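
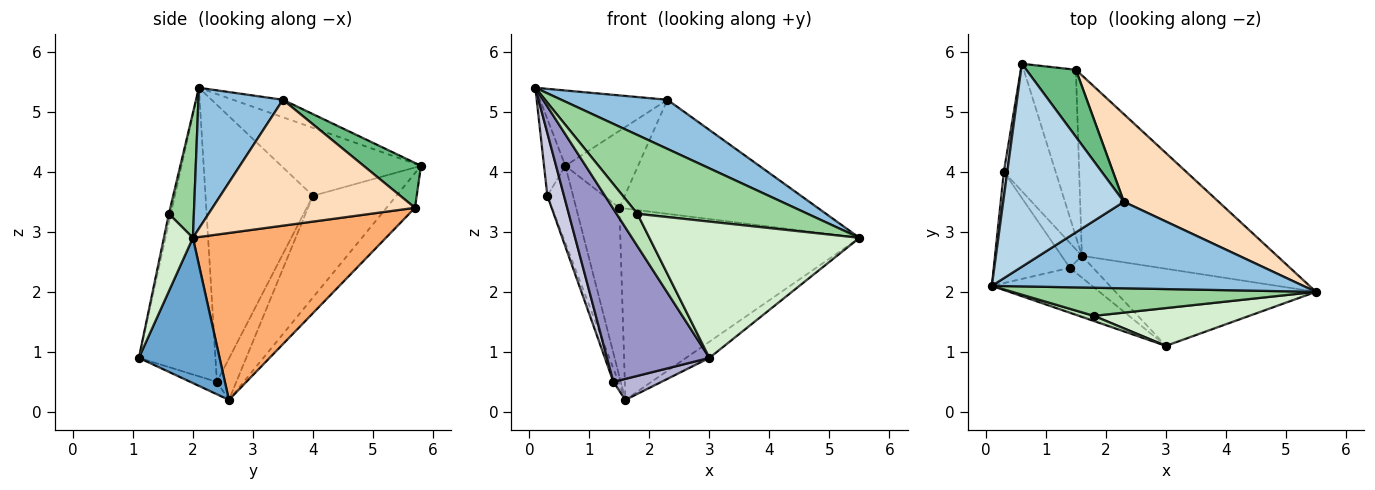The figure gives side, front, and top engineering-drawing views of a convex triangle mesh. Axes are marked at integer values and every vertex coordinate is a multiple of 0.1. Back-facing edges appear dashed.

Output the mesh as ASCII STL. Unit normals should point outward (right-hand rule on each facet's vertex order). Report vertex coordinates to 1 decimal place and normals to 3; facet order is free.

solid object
 facet normal 0.578 0.167 -0.798
  outer loop
   vertex 3.0 1.1 0.9
   vertex 1.6 2.6 0.2
   vertex 5.5 2.0 2.9
  endloop
 endfacet
 facet normal 0.366 -0.460 0.809
  outer loop
   vertex 2.3 3.5 5.2
   vertex 0.1 2.1 5.4
   vertex 5.5 2.0 2.9
  endloop
 endfacet
 facet normal -0.135 0.345 0.929
  outer loop
   vertex 2.3 3.5 5.2
   vertex 0.6 5.8 4.1
   vertex 0.1 2.1 5.4
  endloop
 endfacet
 facet normal -0.987 0.151 0.049
  outer loop
   vertex 0.3 4.0 3.6
   vertex 0.1 2.1 5.4
   vertex 0.6 5.8 4.1
  endloop
 endfacet
 facet normal -0.859 0.265 -0.438
  outer loop
   vertex 0.3 4.0 3.6
   vertex 0.6 5.8 4.1
   vertex 1.6 2.6 0.2
  endloop
 endfacet
 facet normal 0.506 0.627 -0.592
  outer loop
   vertex 1.5 5.7 3.4
   vertex 5.5 2.0 2.9
   vertex 1.6 2.6 0.2
  endloop
 endfacet
 facet normal -0.424 0.644 -0.637
  outer loop
   vertex 1.5 5.7 3.4
   vertex 1.6 2.6 0.2
   vertex 0.6 5.8 4.1
  endloop
 endfacet
 facet normal 0.629 0.616 0.474
  outer loop
   vertex 1.5 5.7 3.4
   vertex 2.3 3.5 5.2
   vertex 5.5 2.0 2.9
  endloop
 endfacet
 facet normal 0.511 0.648 0.565
  outer loop
   vertex 1.5 5.7 3.4
   vertex 0.6 5.8 4.1
   vertex 2.3 3.5 5.2
  endloop
 endfacet
 facet normal 0.137 -0.933 0.333
  outer loop
   vertex 1.8 1.6 3.3
   vertex 5.5 2.0 2.9
   vertex 0.1 2.1 5.4
  endloop
 endfacet
 facet normal -0.095 -0.983 0.158
  outer loop
   vertex 1.8 1.6 3.3
   vertex 0.1 2.1 5.4
   vertex 3.0 1.1 0.9
  endloop
 endfacet
 facet normal 0.132 -0.955 0.265
  outer loop
   vertex 1.8 1.6 3.3
   vertex 3.0 1.1 0.9
   vertex 5.5 2.0 2.9
  endloop
 endfacet
 facet normal -0.586 -0.784 -0.204
  outer loop
   vertex 1.4 2.4 0.5
   vertex 3.0 1.1 0.9
   vertex 0.1 2.1 5.4
  endloop
 endfacet
 facet normal -0.359 -0.648 -0.671
  outer loop
   vertex 1.4 2.4 0.5
   vertex 1.6 2.6 0.2
   vertex 3.0 1.1 0.9
  endloop
 endfacet
 facet normal -0.954 -0.148 -0.262
  outer loop
   vertex 1.4 2.4 0.5
   vertex 0.1 2.1 5.4
   vertex 0.3 4.0 3.6
  endloop
 endfacet
 facet normal -0.874 0.230 -0.429
  outer loop
   vertex 1.4 2.4 0.5
   vertex 0.3 4.0 3.6
   vertex 1.6 2.6 0.2
  endloop
 endfacet
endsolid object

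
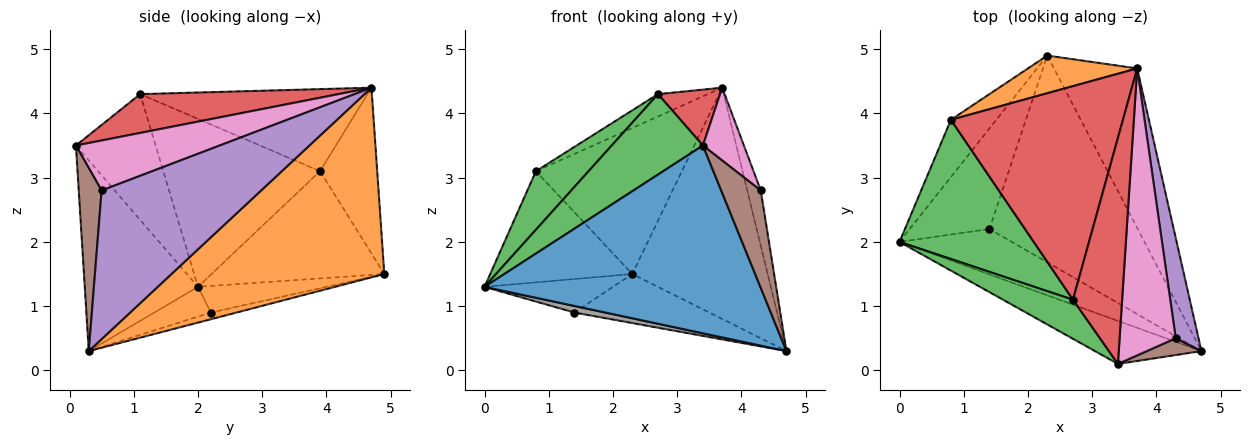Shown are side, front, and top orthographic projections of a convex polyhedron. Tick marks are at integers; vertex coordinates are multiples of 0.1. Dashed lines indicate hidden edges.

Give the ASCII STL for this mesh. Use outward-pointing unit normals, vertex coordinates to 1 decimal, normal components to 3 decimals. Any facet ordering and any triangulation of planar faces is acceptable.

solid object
 facet normal -0.371 -0.905 -0.207
  outer loop
   vertex 3.4 0.1 3.5
   vertex 0.0 2.0 1.3
   vertex 4.7 0.3 0.3
  endloop
 endfacet
 facet normal 0.791 0.503 -0.347
  outer loop
   vertex 2.3 4.9 1.5
   vertex 3.7 4.7 4.4
   vertex 4.7 0.3 0.3
  endloop
 endfacet
 facet normal -0.618 -0.707 0.344
  outer loop
   vertex 2.7 1.1 4.3
   vertex 0.0 2.0 1.3
   vertex 3.4 0.1 3.5
  endloop
 endfacet
 facet normal 0.608 -0.190 0.770
  outer loop
   vertex 2.7 1.1 4.3
   vertex 3.4 0.1 3.5
   vertex 3.7 4.7 4.4
  endloop
 endfacet
 facet normal 0.985 0.083 0.151
  outer loop
   vertex 4.3 0.5 2.8
   vertex 4.7 0.3 0.3
   vertex 3.7 4.7 4.4
  endloop
 endfacet
 facet normal 0.495 -0.856 0.148
  outer loop
   vertex 4.3 0.5 2.8
   vertex 3.4 0.1 3.5
   vertex 4.7 0.3 0.3
  endloop
 endfacet
 facet normal 0.653 -0.186 0.734
  outer loop
   vertex 4.3 0.5 2.8
   vertex 3.7 4.7 4.4
   vertex 3.4 0.1 3.5
  endloop
 endfacet
 facet normal -0.254 -0.138 -0.957
  outer loop
   vertex 1.4 2.2 0.9
   vertex 4.7 0.3 0.3
   vertex 0.0 2.0 1.3
  endloop
 endfacet
 facet normal -0.302 0.302 -0.905
  outer loop
   vertex 1.4 2.2 0.9
   vertex 0.0 2.0 1.3
   vertex 2.3 4.9 1.5
  endloop
 endfacet
 facet normal -0.044 0.231 -0.972
  outer loop
   vertex 1.4 2.2 0.9
   vertex 2.3 4.9 1.5
   vertex 4.7 0.3 0.3
  endloop
 endfacet
 facet normal -0.734 0.604 -0.311
  outer loop
   vertex 0.8 3.9 3.1
   vertex 2.3 4.9 1.5
   vertex 0.0 2.0 1.3
  endloop
 endfacet
 facet normal -0.354 0.905 0.234
  outer loop
   vertex 0.8 3.9 3.1
   vertex 3.7 4.7 4.4
   vertex 2.3 4.9 1.5
  endloop
 endfacet
 facet normal -0.756 -0.254 0.604
  outer loop
   vertex 0.8 3.9 3.1
   vertex 0.0 2.0 1.3
   vertex 2.7 1.1 4.3
  endloop
 endfacet
 facet normal -0.429 0.094 0.899
  outer loop
   vertex 0.8 3.9 3.1
   vertex 2.7 1.1 4.3
   vertex 3.7 4.7 4.4
  endloop
 endfacet
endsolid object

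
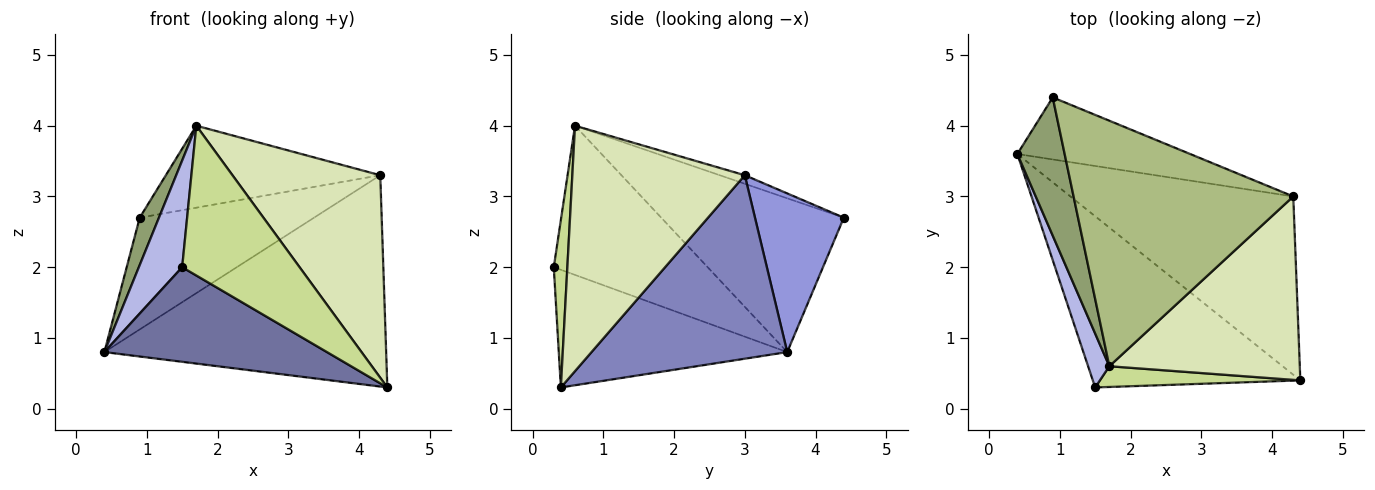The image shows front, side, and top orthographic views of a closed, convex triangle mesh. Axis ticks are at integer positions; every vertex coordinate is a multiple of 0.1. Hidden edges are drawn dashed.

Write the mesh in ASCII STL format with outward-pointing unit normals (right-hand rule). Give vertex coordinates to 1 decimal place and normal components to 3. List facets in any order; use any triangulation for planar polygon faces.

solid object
 facet normal -0.445 -0.433 -0.784
  outer loop
   vertex 1.5 0.3 2.0
   vertex 0.4 3.6 0.8
   vertex 4.4 0.4 0.3
  endloop
 endfacet
 facet normal 0.469 0.675 -0.569
  outer loop
   vertex 4.3 3.0 3.3
   vertex 4.4 0.4 0.3
   vertex 0.4 3.6 0.8
  endloop
 endfacet
 facet normal 0.407 0.799 -0.443
  outer loop
   vertex 4.3 3.0 3.3
   vertex 0.4 3.6 0.8
   vertex 0.9 4.4 2.7
  endloop
 endfacet
 facet normal -0.954 -0.269 0.136
  outer loop
   vertex 1.7 0.6 4.0
   vertex 0.4 3.6 0.8
   vertex 1.5 0.3 2.0
  endloop
 endfacet
 facet normal -0.951 -0.100 0.292
  outer loop
   vertex 1.7 0.6 4.0
   vertex 0.9 4.4 2.7
   vertex 0.4 3.6 0.8
  endloop
 endfacet
 facet normal -0.037 0.316 0.948
  outer loop
   vertex 1.7 0.6 4.0
   vertex 4.3 3.0 3.3
   vertex 0.9 4.4 2.7
  endloop
 endfacet
 facet normal 0.114 -0.984 0.136
  outer loop
   vertex 1.7 0.6 4.0
   vertex 1.5 0.3 2.0
   vertex 4.4 0.4 0.3
  endloop
 endfacet
 facet normal 0.654 -0.561 0.508
  outer loop
   vertex 1.7 0.6 4.0
   vertex 4.4 0.4 0.3
   vertex 4.3 3.0 3.3
  endloop
 endfacet
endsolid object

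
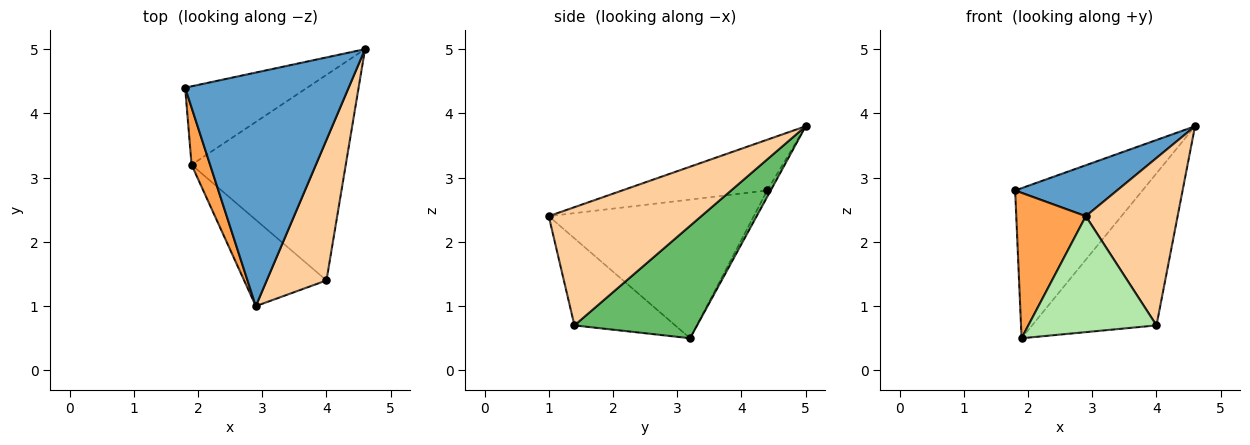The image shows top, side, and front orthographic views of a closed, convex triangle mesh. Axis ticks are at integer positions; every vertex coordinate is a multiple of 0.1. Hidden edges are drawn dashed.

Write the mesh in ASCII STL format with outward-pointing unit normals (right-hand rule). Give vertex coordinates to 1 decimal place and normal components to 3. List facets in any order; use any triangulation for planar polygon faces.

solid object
 facet normal -0.290 -0.204 0.935
  outer loop
   vertex 2.9 1.0 2.4
   vertex 4.6 5.0 3.8
   vertex 1.8 4.4 2.8
  endloop
 endfacet
 facet normal -0.024 0.886 -0.463
  outer loop
   vertex 1.9 3.2 0.5
   vertex 1.8 4.4 2.8
   vertex 4.6 5.0 3.8
  endloop
 endfacet
 facet normal -0.940 -0.319 0.125
  outer loop
   vertex 1.9 3.2 0.5
   vertex 2.9 1.0 2.4
   vertex 1.8 4.4 2.8
  endloop
 endfacet
 facet normal 0.786 -0.473 0.397
  outer loop
   vertex 4.0 1.4 0.7
   vertex 4.6 5.0 3.8
   vertex 2.9 1.0 2.4
  endloop
 endfacet
 facet normal 0.506 0.513 -0.694
  outer loop
   vertex 4.0 1.4 0.7
   vertex 1.9 3.2 0.5
   vertex 4.6 5.0 3.8
  endloop
 endfacet
 facet normal -0.534 -0.679 -0.505
  outer loop
   vertex 4.0 1.4 0.7
   vertex 2.9 1.0 2.4
   vertex 1.9 3.2 0.5
  endloop
 endfacet
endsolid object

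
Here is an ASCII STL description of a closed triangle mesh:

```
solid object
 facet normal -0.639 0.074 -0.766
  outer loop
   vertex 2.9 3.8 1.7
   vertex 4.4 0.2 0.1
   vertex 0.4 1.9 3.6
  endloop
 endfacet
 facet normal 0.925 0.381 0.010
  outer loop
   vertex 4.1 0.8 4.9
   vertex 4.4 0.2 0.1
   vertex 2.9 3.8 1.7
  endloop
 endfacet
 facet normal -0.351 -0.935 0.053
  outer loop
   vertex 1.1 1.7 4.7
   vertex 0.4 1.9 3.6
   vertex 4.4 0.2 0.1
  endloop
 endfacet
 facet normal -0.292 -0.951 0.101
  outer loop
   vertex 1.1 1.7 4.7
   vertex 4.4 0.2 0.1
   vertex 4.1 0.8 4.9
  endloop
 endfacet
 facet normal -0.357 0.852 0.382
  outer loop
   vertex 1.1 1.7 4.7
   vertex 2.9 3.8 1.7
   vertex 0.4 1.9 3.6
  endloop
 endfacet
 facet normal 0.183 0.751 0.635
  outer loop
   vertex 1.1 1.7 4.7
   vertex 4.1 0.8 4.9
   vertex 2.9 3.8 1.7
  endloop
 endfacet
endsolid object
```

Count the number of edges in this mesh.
9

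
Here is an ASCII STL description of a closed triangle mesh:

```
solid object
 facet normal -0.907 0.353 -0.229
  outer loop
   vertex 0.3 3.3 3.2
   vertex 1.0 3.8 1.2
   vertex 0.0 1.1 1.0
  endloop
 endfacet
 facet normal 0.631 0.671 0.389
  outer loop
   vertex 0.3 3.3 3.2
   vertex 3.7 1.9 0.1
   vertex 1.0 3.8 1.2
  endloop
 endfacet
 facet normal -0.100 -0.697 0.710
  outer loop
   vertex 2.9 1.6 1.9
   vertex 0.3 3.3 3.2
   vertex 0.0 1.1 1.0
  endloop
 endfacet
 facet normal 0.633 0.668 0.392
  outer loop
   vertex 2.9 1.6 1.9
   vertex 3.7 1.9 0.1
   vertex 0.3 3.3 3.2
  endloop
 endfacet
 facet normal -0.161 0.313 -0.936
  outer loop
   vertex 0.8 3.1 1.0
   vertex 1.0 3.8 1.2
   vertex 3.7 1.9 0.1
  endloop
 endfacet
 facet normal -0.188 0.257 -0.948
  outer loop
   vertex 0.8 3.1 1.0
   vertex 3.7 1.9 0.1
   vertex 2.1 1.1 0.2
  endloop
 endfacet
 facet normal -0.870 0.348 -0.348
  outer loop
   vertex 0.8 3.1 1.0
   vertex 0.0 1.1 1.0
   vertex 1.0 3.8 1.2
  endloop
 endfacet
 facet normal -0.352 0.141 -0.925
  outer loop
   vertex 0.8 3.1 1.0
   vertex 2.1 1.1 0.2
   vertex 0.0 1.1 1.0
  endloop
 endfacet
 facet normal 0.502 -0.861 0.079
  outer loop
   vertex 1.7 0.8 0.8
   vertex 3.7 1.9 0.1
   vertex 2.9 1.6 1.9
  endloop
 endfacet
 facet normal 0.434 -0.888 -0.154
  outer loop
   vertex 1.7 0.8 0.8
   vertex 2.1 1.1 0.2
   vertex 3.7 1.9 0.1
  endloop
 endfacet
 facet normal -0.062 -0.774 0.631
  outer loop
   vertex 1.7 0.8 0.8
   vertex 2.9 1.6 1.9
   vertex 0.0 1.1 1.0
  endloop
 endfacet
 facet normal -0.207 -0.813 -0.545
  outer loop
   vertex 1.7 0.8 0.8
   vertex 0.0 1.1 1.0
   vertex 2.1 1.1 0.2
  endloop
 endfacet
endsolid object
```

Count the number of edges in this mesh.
18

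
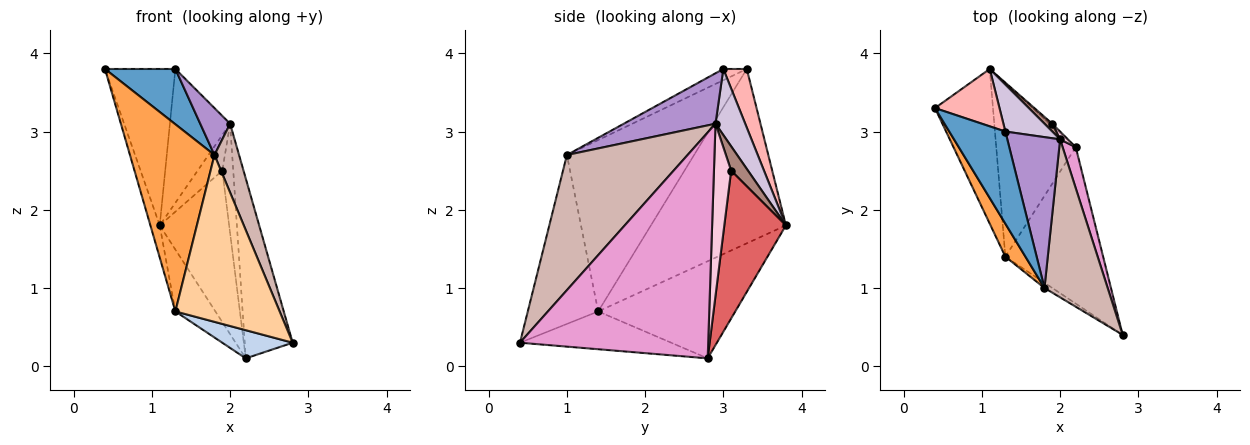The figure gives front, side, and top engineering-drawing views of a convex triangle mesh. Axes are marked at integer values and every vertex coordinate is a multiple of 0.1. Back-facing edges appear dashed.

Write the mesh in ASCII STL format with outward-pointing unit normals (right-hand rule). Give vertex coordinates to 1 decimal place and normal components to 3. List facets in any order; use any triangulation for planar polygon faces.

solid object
 facet normal -0.169 -0.507 0.845
  outer loop
   vertex 1.8 1.0 2.7
   vertex 1.3 3.0 3.8
   vertex 0.4 3.3 3.8
  endloop
 endfacet
 facet normal -0.356 -0.166 -0.920
  outer loop
   vertex 1.3 1.4 0.7
   vertex 2.2 2.8 0.1
   vertex 2.8 0.4 0.3
  endloop
 endfacet
 facet normal -0.829 -0.551 0.097
  outer loop
   vertex 1.3 1.4 0.7
   vertex 1.8 1.0 2.7
   vertex 0.4 3.3 3.8
  endloop
 endfacet
 facet normal -0.559 -0.829 -0.026
  outer loop
   vertex 1.3 1.4 0.7
   vertex 2.8 0.4 0.3
   vertex 1.8 1.0 2.7
  endloop
 endfacet
 facet normal -0.947 0.065 -0.315
  outer loop
   vertex 1.1 3.8 1.8
   vertex 1.3 1.4 0.7
   vertex 0.4 3.3 3.8
  endloop
 endfacet
 facet normal -0.755 0.220 -0.618
  outer loop
   vertex 1.1 3.8 1.8
   vertex 2.2 2.8 0.1
   vertex 1.3 1.4 0.7
  endloop
 endfacet
 facet normal 0.664 0.748 -0.011
  outer loop
   vertex 1.1 3.8 1.8
   vertex 1.9 3.1 2.5
   vertex 2.2 2.8 0.1
  endloop
 endfacet
 facet normal 0.299 0.896 0.329
  outer loop
   vertex 1.1 3.8 1.8
   vertex 0.4 3.3 3.8
   vertex 1.3 3.0 3.8
  endloop
 endfacet
 facet normal 0.674 -0.219 0.705
  outer loop
   vertex 2.0 2.9 3.1
   vertex 1.3 3.0 3.8
   vertex 1.8 1.0 2.7
  endloop
 endfacet
 facet normal 0.422 0.855 0.300
  outer loop
   vertex 2.0 2.9 3.1
   vertex 1.1 3.8 1.8
   vertex 1.3 3.0 3.8
  endloop
 endfacet
 facet normal 0.555 0.813 0.178
  outer loop
   vertex 2.0 2.9 3.1
   vertex 1.9 3.1 2.5
   vertex 1.1 3.8 1.8
  endloop
 endfacet
 facet normal 0.891 -0.181 0.417
  outer loop
   vertex 2.0 2.9 3.1
   vertex 1.8 1.0 2.7
   vertex 2.8 0.4 0.3
  endloop
 endfacet
 facet normal 0.967 0.247 0.056
  outer loop
   vertex 2.0 2.9 3.1
   vertex 2.8 0.4 0.3
   vertex 2.2 2.8 0.1
  endloop
 endfacet
 facet normal 0.843 0.536 0.038
  outer loop
   vertex 2.0 2.9 3.1
   vertex 2.2 2.8 0.1
   vertex 1.9 3.1 2.5
  endloop
 endfacet
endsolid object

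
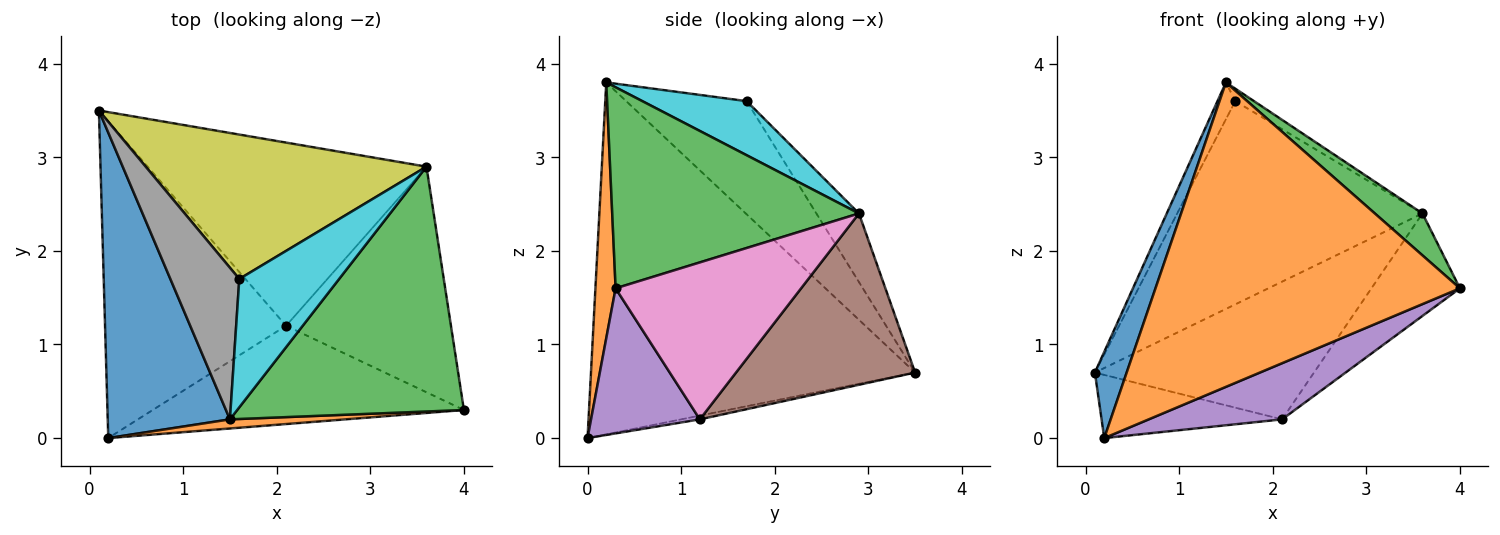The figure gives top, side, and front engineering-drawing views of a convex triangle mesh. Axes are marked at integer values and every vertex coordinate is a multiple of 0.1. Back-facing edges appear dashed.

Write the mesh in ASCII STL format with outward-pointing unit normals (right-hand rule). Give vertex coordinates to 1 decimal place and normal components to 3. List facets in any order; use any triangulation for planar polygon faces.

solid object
 facet normal -0.941 -0.092 0.327
  outer loop
   vertex 1.5 0.2 3.8
   vertex 0.1 3.5 0.7
   vertex 0.2 0.0 0.0
  endloop
 endfacet
 facet normal 0.066 -0.997 0.030
  outer loop
   vertex 1.5 0.2 3.8
   vertex 0.2 0.0 0.0
   vertex 4.0 0.3 1.6
  endloop
 endfacet
 facet normal 0.658 -0.127 0.742
  outer loop
   vertex 3.6 2.9 2.4
   vertex 1.5 0.2 3.8
   vertex 4.0 0.3 1.6
  endloop
 endfacet
 facet normal -0.020 0.196 -0.980
  outer loop
   vertex 2.1 1.2 0.2
   vertex 0.2 0.0 0.0
   vertex 0.1 3.5 0.7
  endloop
 endfacet
 facet normal 0.375 -0.460 -0.805
  outer loop
   vertex 2.1 1.2 0.2
   vertex 4.0 0.3 1.6
   vertex 0.2 0.0 0.0
  endloop
 endfacet
 facet normal 0.441 0.539 -0.717
  outer loop
   vertex 2.1 1.2 0.2
   vertex 0.1 3.5 0.7
   vertex 3.6 2.9 2.4
  endloop
 endfacet
 facet normal 0.655 0.312 -0.688
  outer loop
   vertex 2.1 1.2 0.2
   vertex 3.6 2.9 2.4
   vertex 4.0 0.3 1.6
  endloop
 endfacet
 facet normal -0.847 0.125 0.516
  outer loop
   vertex 1.6 1.7 3.6
   vertex 0.1 3.5 0.7
   vertex 1.5 0.2 3.8
  endloop
 endfacet
 facet normal -0.140 0.807 0.573
  outer loop
   vertex 1.6 1.7 3.6
   vertex 3.6 2.9 2.4
   vertex 0.1 3.5 0.7
  endloop
 endfacet
 facet normal 0.475 0.085 0.876
  outer loop
   vertex 1.6 1.7 3.6
   vertex 1.5 0.2 3.8
   vertex 3.6 2.9 2.4
  endloop
 endfacet
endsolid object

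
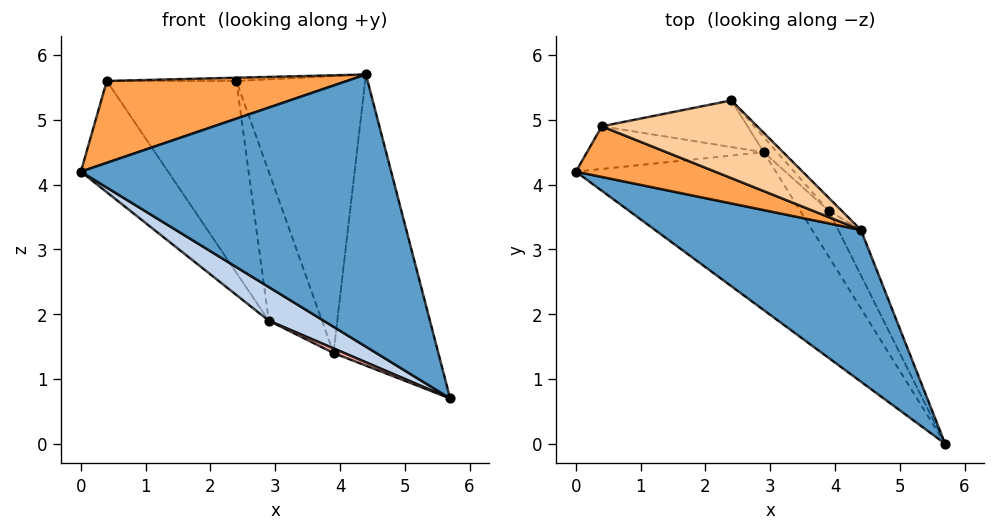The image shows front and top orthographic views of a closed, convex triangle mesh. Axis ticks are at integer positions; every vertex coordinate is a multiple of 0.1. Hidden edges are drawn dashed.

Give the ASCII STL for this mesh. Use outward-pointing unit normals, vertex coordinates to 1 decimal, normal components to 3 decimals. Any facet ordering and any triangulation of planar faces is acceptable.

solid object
 facet normal -0.326 -0.826 0.460
  outer loop
   vertex 4.4 3.3 5.7
   vertex 0.0 4.2 4.2
   vertex 5.7 0.0 0.7
  endloop
 endfacet
 facet normal -0.602 -0.166 -0.781
  outer loop
   vertex 2.9 4.5 1.9
   vertex 5.7 0.0 0.7
   vertex 0.0 4.2 4.2
  endloop
 endfacet
 facet normal -0.333 -0.802 0.496
  outer loop
   vertex 0.4 4.9 5.6
   vertex 0.0 4.2 4.2
   vertex 4.4 3.3 5.7
  endloop
 endfacet
 facet normal -0.008 0.042 0.999
  outer loop
   vertex 0.4 4.9 5.6
   vertex 4.4 3.3 5.7
   vertex 2.4 5.3 5.6
  endloop
 endfacet
 facet normal -0.356 0.873 -0.335
  outer loop
   vertex 0.4 4.9 5.6
   vertex 2.9 4.5 1.9
   vertex 0.0 4.2 4.2
  endloop
 endfacet
 facet normal -0.191 0.954 -0.232
  outer loop
   vertex 0.4 4.9 5.6
   vertex 2.4 5.3 5.6
   vertex 2.9 4.5 1.9
  endloop
 endfacet
 facet normal 0.887 0.457 -0.071
  outer loop
   vertex 3.9 3.6 1.4
   vertex 4.4 3.3 5.7
   vertex 5.7 0.0 0.7
  endloop
 endfacet
 facet normal -0.507 -0.087 -0.858
  outer loop
   vertex 3.9 3.6 1.4
   vertex 5.7 0.0 0.7
   vertex 2.9 4.5 1.9
  endloop
 endfacet
 facet normal 0.708 0.706 -0.033
  outer loop
   vertex 3.9 3.6 1.4
   vertex 2.4 5.3 5.6
   vertex 4.4 3.3 5.7
  endloop
 endfacet
 facet normal 0.645 0.760 -0.077
  outer loop
   vertex 3.9 3.6 1.4
   vertex 2.9 4.5 1.9
   vertex 2.4 5.3 5.6
  endloop
 endfacet
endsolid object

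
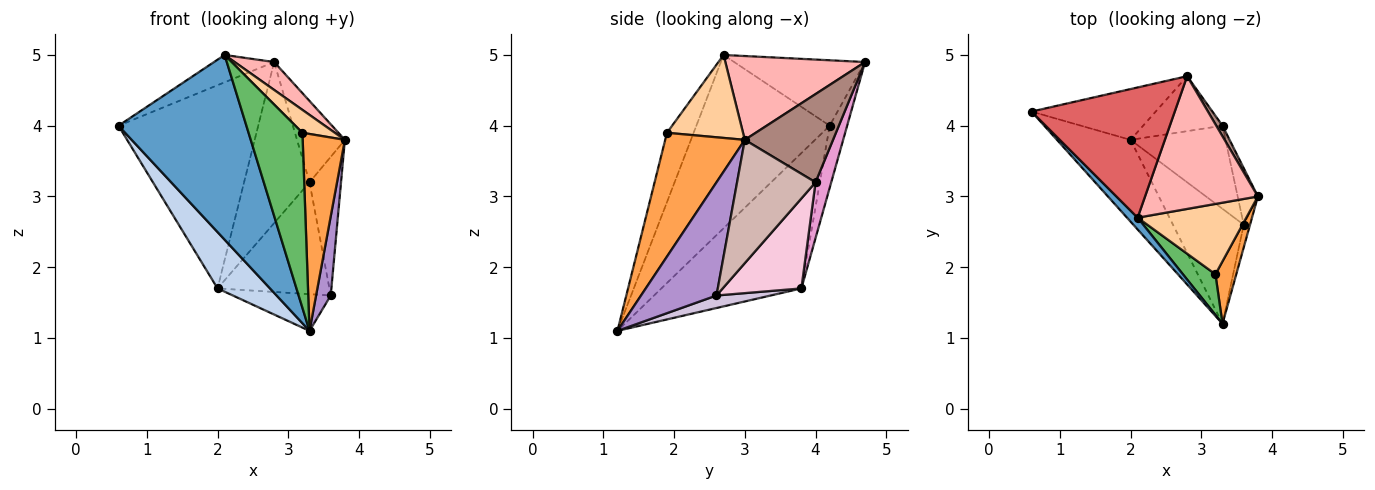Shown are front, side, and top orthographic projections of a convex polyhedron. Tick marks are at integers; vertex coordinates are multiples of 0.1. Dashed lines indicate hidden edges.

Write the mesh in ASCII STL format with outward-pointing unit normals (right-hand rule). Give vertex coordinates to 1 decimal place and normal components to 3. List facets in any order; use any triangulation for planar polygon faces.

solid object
 facet normal -0.721 -0.692 0.044
  outer loop
   vertex 2.1 2.7 5.0
   vertex 0.6 4.2 4.0
   vertex 3.3 1.2 1.1
  endloop
 endfacet
 facet normal -0.835 -0.313 -0.454
  outer loop
   vertex 2.0 3.8 1.7
   vertex 3.3 1.2 1.1
   vertex 0.6 4.2 4.0
  endloop
 endfacet
 facet normal 0.874 -0.463 0.147
  outer loop
   vertex 3.2 1.9 3.9
   vertex 3.3 1.2 1.1
   vertex 3.8 3.0 3.8
  endloop
 endfacet
 facet normal 0.587 -0.250 0.770
  outer loop
   vertex 3.2 1.9 3.9
   vertex 3.8 3.0 3.8
   vertex 2.1 2.7 5.0
  endloop
 endfacet
 facet normal -0.434 -0.877 0.204
  outer loop
   vertex 3.2 1.9 3.9
   vertex 2.1 2.7 5.0
   vertex 3.3 1.2 1.1
  endloop
 endfacet
 facet normal -0.120 0.963 -0.241
  outer loop
   vertex 2.8 4.7 4.9
   vertex 2.0 3.8 1.7
   vertex 0.6 4.2 4.0
  endloop
 endfacet
 facet normal -0.408 0.188 0.893
  outer loop
   vertex 2.8 4.7 4.9
   vertex 0.6 4.2 4.0
   vertex 2.1 2.7 5.0
  endloop
 endfacet
 facet normal 0.588 -0.166 0.792
  outer loop
   vertex 2.8 4.7 4.9
   vertex 2.1 2.7 5.0
   vertex 3.8 3.0 3.8
  endloop
 endfacet
 facet normal 0.980 -0.191 -0.054
  outer loop
   vertex 3.6 2.6 1.6
   vertex 3.8 3.0 3.8
   vertex 3.3 1.2 1.1
  endloop
 endfacet
 facet normal 0.166 0.300 -0.939
  outer loop
   vertex 3.6 2.6 1.6
   vertex 3.3 1.2 1.1
   vertex 2.0 3.8 1.7
  endloop
 endfacet
 facet normal 0.877 0.476 0.062
  outer loop
   vertex 3.3 4.0 3.2
   vertex 2.8 4.7 4.9
   vertex 3.8 3.0 3.8
  endloop
 endfacet
 facet normal 0.917 0.368 -0.150
  outer loop
   vertex 3.3 4.0 3.2
   vertex 3.8 3.0 3.8
   vertex 3.6 2.6 1.6
  endloop
 endfacet
 facet normal 0.221 0.923 -0.315
  outer loop
   vertex 3.3 4.0 3.2
   vertex 2.0 3.8 1.7
   vertex 2.8 4.7 4.9
  endloop
 endfacet
 facet normal 0.492 0.699 -0.519
  outer loop
   vertex 3.3 4.0 3.2
   vertex 3.6 2.6 1.6
   vertex 2.0 3.8 1.7
  endloop
 endfacet
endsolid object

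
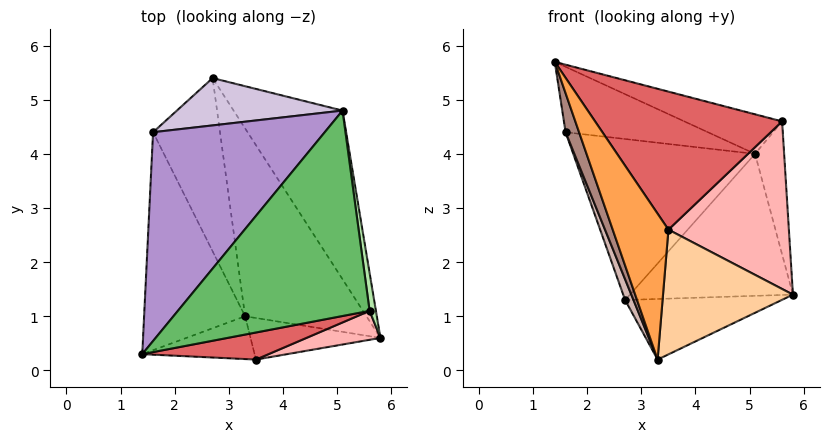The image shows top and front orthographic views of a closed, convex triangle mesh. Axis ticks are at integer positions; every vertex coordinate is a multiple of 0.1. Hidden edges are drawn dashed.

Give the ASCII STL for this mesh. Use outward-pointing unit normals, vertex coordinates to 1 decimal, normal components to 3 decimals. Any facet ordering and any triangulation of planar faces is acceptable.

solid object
 facet normal 0.451 0.274 -0.849
  outer loop
   vertex 3.3 1.0 0.2
   vertex 2.7 5.4 1.3
   vertex 5.8 0.6 1.4
  endloop
 endfacet
 facet normal 0.715 0.450 -0.535
  outer loop
   vertex 5.1 4.8 4.0
   vertex 5.8 0.6 1.4
   vertex 2.7 5.4 1.3
  endloop
 endfacet
 facet normal -0.419 -0.871 -0.256
  outer loop
   vertex 3.5 0.2 2.6
   vertex 1.4 0.3 5.7
   vertex 3.3 1.0 0.2
  endloop
 endfacet
 facet normal 0.000 -0.949 -0.316
  outer loop
   vertex 3.5 0.2 2.6
   vertex 3.3 1.0 0.2
   vertex 5.8 0.6 1.4
  endloop
 endfacet
 facet normal 0.216 0.185 0.959
  outer loop
   vertex 5.6 1.1 4.6
   vertex 5.1 4.8 4.0
   vertex 1.4 0.3 5.7
  endloop
 endfacet
 facet normal 0.989 0.140 0.040
  outer loop
   vertex 5.6 1.1 4.6
   vertex 5.8 0.6 1.4
   vertex 5.1 4.8 4.0
  endloop
 endfacet
 facet normal 0.231 -0.955 0.187
  outer loop
   vertex 5.6 1.1 4.6
   vertex 1.4 0.3 5.7
   vertex 3.5 0.2 2.6
  endloop
 endfacet
 facet normal 0.252 -0.954 0.165
  outer loop
   vertex 5.6 1.1 4.6
   vertex 3.5 0.2 2.6
   vertex 5.8 0.6 1.4
  endloop
 endfacet
 facet normal 0.075 0.298 0.952
  outer loop
   vertex 1.6 4.4 4.4
   vertex 1.4 0.3 5.7
   vertex 5.1 4.8 4.0
  endloop
 endfacet
 facet normal -0.077 0.957 0.281
  outer loop
   vertex 1.6 4.4 4.4
   vertex 5.1 4.8 4.0
   vertex 2.7 5.4 1.3
  endloop
 endfacet
 facet normal -0.941 -0.060 -0.333
  outer loop
   vertex 1.6 4.4 4.4
   vertex 3.3 1.0 0.2
   vertex 1.4 0.3 5.7
  endloop
 endfacet
 facet normal -0.937 -0.041 -0.346
  outer loop
   vertex 1.6 4.4 4.4
   vertex 2.7 5.4 1.3
   vertex 3.3 1.0 0.2
  endloop
 endfacet
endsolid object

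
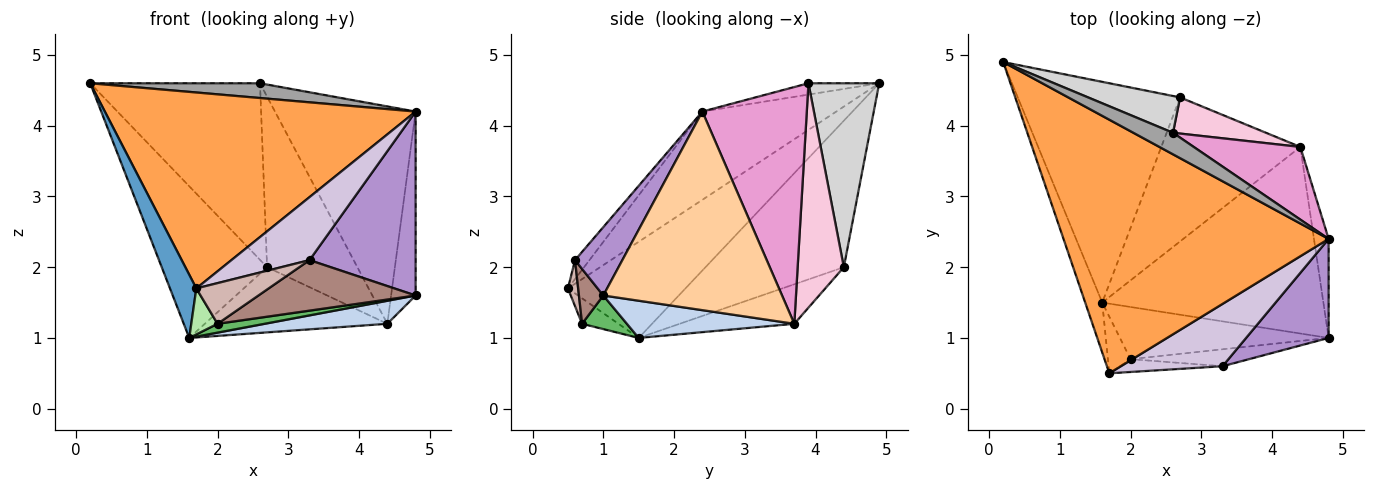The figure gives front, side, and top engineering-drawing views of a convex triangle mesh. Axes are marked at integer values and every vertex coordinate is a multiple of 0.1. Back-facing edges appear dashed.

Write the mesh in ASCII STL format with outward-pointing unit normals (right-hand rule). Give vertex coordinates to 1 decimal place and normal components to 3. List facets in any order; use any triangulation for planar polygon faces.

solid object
 facet normal -0.962 -0.215 -0.170
  outer loop
   vertex 1.6 1.5 1.0
   vertex 1.7 0.5 1.7
   vertex 0.2 4.9 4.6
  endloop
 endfacet
 facet normal 0.165 -0.121 -0.979
  outer loop
   vertex 4.4 3.7 1.2
   vertex 4.8 1.0 1.6
   vertex 1.6 1.5 1.0
  endloop
 endfacet
 facet normal -0.255 -0.591 0.765
  outer loop
   vertex 4.8 2.4 4.2
   vertex 0.2 4.9 4.6
   vertex 1.7 0.5 1.7
  endloop
 endfacet
 facet normal 0.988 0.136 -0.073
  outer loop
   vertex 4.8 2.4 4.2
   vertex 4.8 1.0 1.6
   vertex 4.4 3.7 1.2
  endloop
 endfacet
 facet normal 0.157 -0.165 -0.974
  outer loop
   vertex 2.0 0.7 1.2
   vertex 1.6 1.5 1.0
   vertex 4.8 1.0 1.6
  endloop
 endfacet
 facet normal -0.658 -0.475 -0.585
  outer loop
   vertex 2.0 0.7 1.2
   vertex 1.7 0.5 1.7
   vertex 1.6 1.5 1.0
  endloop
 endfacet
 facet normal -0.597 0.454 -0.661
  outer loop
   vertex 2.7 4.4 2.0
   vertex 1.6 1.5 1.0
   vertex 0.2 4.9 4.6
  endloop
 endfacet
 facet normal -0.251 0.399 -0.882
  outer loop
   vertex 2.7 4.4 2.0
   vertex 4.4 3.7 1.2
   vertex 1.6 1.5 1.0
  endloop
 endfacet
 facet normal 0.366 -0.820 0.441
  outer loop
   vertex 3.3 0.6 2.1
   vertex 4.8 1.0 1.6
   vertex 4.8 2.4 4.2
  endloop
 endfacet
 facet normal -0.130 -0.705 0.697
  outer loop
   vertex 3.3 0.6 2.1
   vertex 4.8 2.4 4.2
   vertex 1.7 0.5 1.7
  endloop
 endfacet
 facet normal 0.145 -0.938 -0.314
  outer loop
   vertex 3.3 0.6 2.1
   vertex 2.0 0.7 1.2
   vertex 4.8 1.0 1.6
  endloop
 endfacet
 facet normal 0.134 -0.945 -0.298
  outer loop
   vertex 3.3 0.6 2.1
   vertex 1.7 0.5 1.7
   vertex 2.0 0.7 1.2
  endloop
 endfacet
 facet normal 0.576 0.775 0.259
  outer loop
   vertex 2.6 3.9 4.6
   vertex 4.8 2.4 4.2
   vertex 4.4 3.7 1.2
  endloop
 endfacet
 facet normal 0.448 0.875 0.185
  outer loop
   vertex 2.6 3.9 4.6
   vertex 4.4 3.7 1.2
   vertex 2.7 4.4 2.0
  endloop
 endfacet
 facet normal -0.229 -0.550 0.803
  outer loop
   vertex 2.6 3.9 4.6
   vertex 0.2 4.9 4.6
   vertex 4.8 2.4 4.2
  endloop
 endfacet
 facet normal 0.378 0.906 0.189
  outer loop
   vertex 2.6 3.9 4.6
   vertex 2.7 4.4 2.0
   vertex 0.2 4.9 4.6
  endloop
 endfacet
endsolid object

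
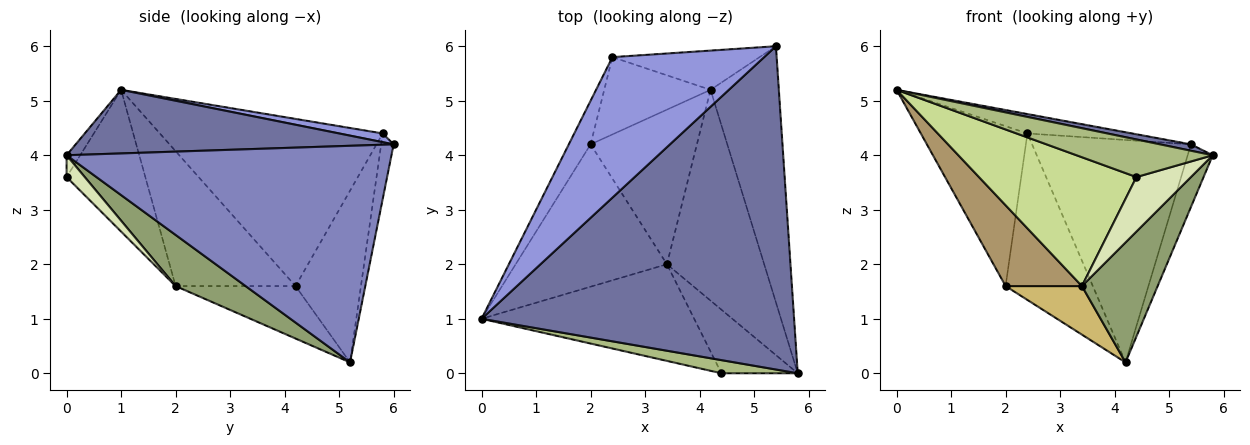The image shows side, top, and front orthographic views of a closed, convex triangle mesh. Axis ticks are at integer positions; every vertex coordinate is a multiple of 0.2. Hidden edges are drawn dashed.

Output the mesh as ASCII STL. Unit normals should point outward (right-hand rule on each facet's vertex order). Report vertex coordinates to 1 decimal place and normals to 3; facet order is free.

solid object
 facet normal 0.199 -0.019 0.980
  outer loop
   vertex 5.4 6.0 4.2
   vertex 0.0 1.0 5.2
   vertex 5.8 0.0 4.0
  endloop
 endfacet
 facet normal 0.951 0.073 -0.300
  outer loop
   vertex 4.2 5.2 0.2
   vertex 5.4 6.0 4.2
   vertex 5.8 0.0 4.0
  endloop
 endfacet
 facet normal 0.057 0.136 0.989
  outer loop
   vertex 2.4 5.8 4.4
   vertex 0.0 1.0 5.2
   vertex 5.4 6.0 4.2
  endloop
 endfacet
 facet normal -0.077 0.982 -0.173
  outer loop
   vertex 2.4 5.8 4.4
   vertex 5.4 6.0 4.2
   vertex 4.2 5.2 0.2
  endloop
 endfacet
 facet normal 0.416 -0.450 -0.791
  outer loop
   vertex 3.4 2.0 1.6
   vertex 4.2 5.2 0.2
   vertex 5.8 0.0 4.0
  endloop
 endfacet
 facet normal -0.094 -0.940 0.329
  outer loop
   vertex 4.4 0.0 3.6
   vertex 5.8 0.0 4.0
   vertex 0.0 1.0 5.2
  endloop
 endfacet
 facet normal -0.371 -0.743 -0.557
  outer loop
   vertex 4.4 0.0 3.6
   vertex 0.0 1.0 5.2
   vertex 3.4 2.0 1.6
  endloop
 endfacet
 facet normal 0.212 -0.636 -0.742
  outer loop
   vertex 4.4 0.0 3.6
   vertex 3.4 2.0 1.6
   vertex 5.8 0.0 4.0
  endloop
 endfacet
 facet normal -0.613 -0.390 -0.687
  outer loop
   vertex 2.0 4.2 1.6
   vertex 3.4 2.0 1.6
   vertex 0.0 1.0 5.2
  endloop
 endfacet
 facet normal -0.426 -0.271 -0.863
  outer loop
   vertex 2.0 4.2 1.6
   vertex 4.2 5.2 0.2
   vertex 3.4 2.0 1.6
  endloop
 endfacet
 facet normal -0.896 0.428 -0.117
  outer loop
   vertex 2.0 4.2 1.6
   vertex 0.0 1.0 5.2
   vertex 2.4 5.8 4.4
  endloop
 endfacet
 facet normal -0.562 0.750 -0.348
  outer loop
   vertex 2.0 4.2 1.6
   vertex 2.4 5.8 4.4
   vertex 4.2 5.2 0.2
  endloop
 endfacet
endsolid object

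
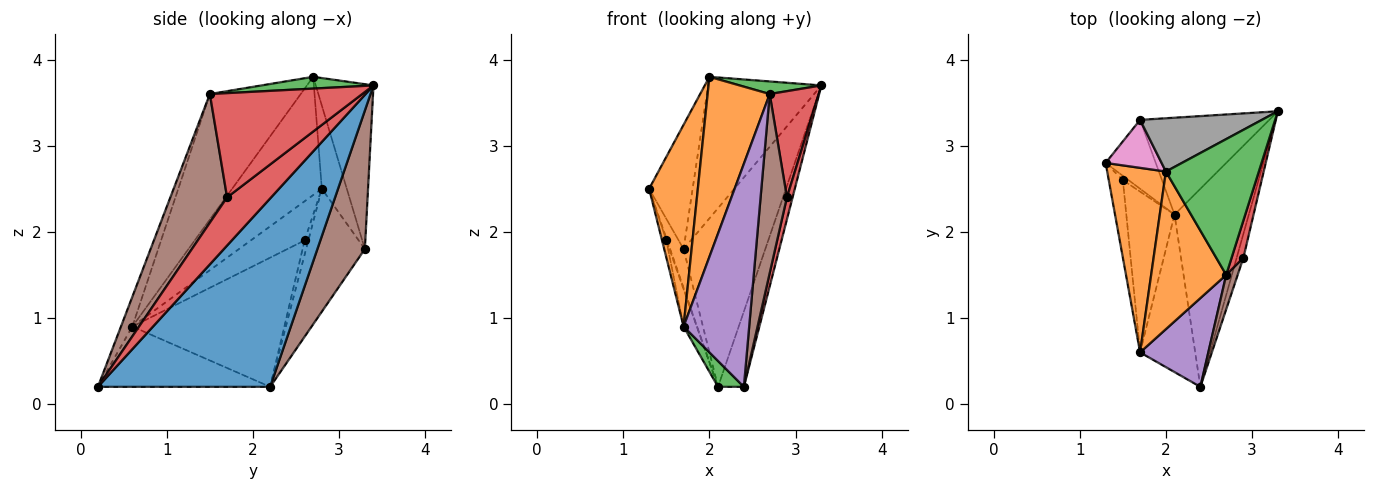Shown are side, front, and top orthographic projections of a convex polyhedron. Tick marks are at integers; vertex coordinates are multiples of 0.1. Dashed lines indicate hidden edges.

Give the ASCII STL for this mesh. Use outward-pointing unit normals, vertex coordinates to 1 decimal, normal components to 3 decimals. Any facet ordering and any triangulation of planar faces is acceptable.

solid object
 facet normal 0.921 0.138 -0.363
  outer loop
   vertex 2.1 2.2 0.2
   vertex 3.3 3.4 3.7
   vertex 2.4 0.2 0.2
  endloop
 endfacet
 facet normal -0.805 -0.437 0.400
  outer loop
   vertex 1.7 0.6 0.9
   vertex 2.0 2.7 3.8
   vertex 1.3 2.8 2.5
  endloop
 endfacet
 facet normal -0.734 -0.110 -0.671
  outer loop
   vertex 1.7 0.6 0.9
   vertex 2.1 2.2 0.2
   vertex 2.4 0.2 0.2
  endloop
 endfacet
 facet normal 0.982 -0.126 -0.137
  outer loop
   vertex 2.9 1.7 2.4
   vertex 2.4 0.2 0.2
   vertex 3.3 3.4 3.7
  endloop
 endfacet
 facet normal -0.906 0.208 -0.369
  outer loop
   vertex 1.7 3.3 1.8
   vertex 2.1 2.2 0.2
   vertex 1.3 2.8 2.5
  endloop
 endfacet
 facet normal 0.455 0.783 -0.424
  outer loop
   vertex 1.7 3.3 1.8
   vertex 3.3 3.4 3.7
   vertex 2.1 2.2 0.2
  endloop
 endfacet
 facet normal -0.472 0.822 0.318
  outer loop
   vertex 1.7 3.3 1.8
   vertex 1.3 2.8 2.5
   vertex 2.0 2.7 3.8
  endloop
 endfacet
 facet normal -0.430 0.845 0.318
  outer loop
   vertex 1.7 3.3 1.8
   vertex 2.0 2.7 3.8
   vertex 3.3 3.4 3.7
  endloop
 endfacet
 facet normal -0.913 0.183 -0.365
  outer loop
   vertex 1.5 2.6 1.9
   vertex 1.3 2.8 2.5
   vertex 2.1 2.2 0.2
  endloop
 endfacet
 facet normal -0.938 0.075 -0.338
  outer loop
   vertex 1.5 2.6 1.9
   vertex 1.7 0.6 0.9
   vertex 1.3 2.8 2.5
  endloop
 endfacet
 facet normal -0.934 0.081 -0.349
  outer loop
   vertex 1.5 2.6 1.9
   vertex 2.1 2.2 0.2
   vertex 1.7 0.6 0.9
  endloop
 endfacet
 facet normal -0.740 -0.506 0.443
  outer loop
   vertex 2.7 1.5 3.6
   vertex 2.0 2.7 3.8
   vertex 1.7 0.6 0.9
  endloop
 endfacet
 facet normal 0.125 -0.092 0.988
  outer loop
   vertex 2.7 1.5 3.6
   vertex 3.3 3.4 3.7
   vertex 2.0 2.7 3.8
  endloop
 endfacet
 facet normal 0.946 -0.305 0.107
  outer loop
   vertex 2.7 1.5 3.6
   vertex 2.9 1.7 2.4
   vertex 3.3 3.4 3.7
  endloop
 endfacet
 facet normal -0.159 -0.917 0.365
  outer loop
   vertex 2.7 1.5 3.6
   vertex 1.7 0.6 0.9
   vertex 2.4 0.2 0.2
  endloop
 endfacet
 facet normal 0.904 -0.420 0.081
  outer loop
   vertex 2.7 1.5 3.6
   vertex 2.4 0.2 0.2
   vertex 2.9 1.7 2.4
  endloop
 endfacet
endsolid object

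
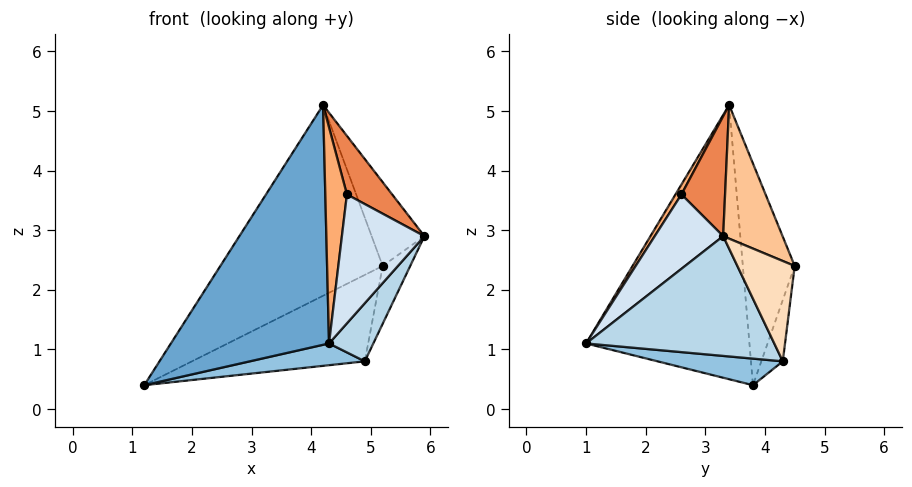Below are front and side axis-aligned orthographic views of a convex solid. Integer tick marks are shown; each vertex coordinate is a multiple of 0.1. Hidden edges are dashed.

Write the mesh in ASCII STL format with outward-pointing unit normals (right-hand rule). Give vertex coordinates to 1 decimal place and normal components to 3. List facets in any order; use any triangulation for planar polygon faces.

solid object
 facet normal -0.667 -0.646 0.371
  outer loop
   vertex 4.2 3.4 5.1
   vertex 1.2 3.8 0.4
   vertex 4.3 1.0 1.1
  endloop
 endfacet
 facet normal 0.122 -0.112 -0.986
  outer loop
   vertex 4.9 4.3 0.8
   vertex 4.3 1.0 1.1
   vertex 1.2 3.8 0.4
  endloop
 endfacet
 facet normal 0.845 -0.199 -0.497
  outer loop
   vertex 4.9 4.3 0.8
   vertex 5.9 3.3 2.9
   vertex 4.3 1.0 1.1
  endloop
 endfacet
 facet normal 0.589 -0.711 0.384
  outer loop
   vertex 4.6 2.6 3.6
   vertex 4.3 1.0 1.1
   vertex 5.9 3.3 2.9
  endloop
 endfacet
 facet normal 0.603 -0.626 0.495
  outer loop
   vertex 4.6 2.6 3.6
   vertex 5.9 3.3 2.9
   vertex 4.2 3.4 5.1
  endloop
 endfacet
 facet normal 0.230 -0.832 0.505
  outer loop
   vertex 4.6 2.6 3.6
   vertex 4.2 3.4 5.1
   vertex 4.3 1.0 1.1
  endloop
 endfacet
 facet normal 0.656 0.583 0.480
  outer loop
   vertex 5.2 4.5 2.4
   vertex 4.2 3.4 5.1
   vertex 5.9 3.3 2.9
  endloop
 endfacet
 facet normal 0.880 0.422 -0.218
  outer loop
   vertex 5.2 4.5 2.4
   vertex 5.9 3.3 2.9
   vertex 4.9 4.3 0.8
  endloop
 endfacet
 facet normal -0.293 0.918 0.265
  outer loop
   vertex 5.2 4.5 2.4
   vertex 1.2 3.8 0.4
   vertex 4.2 3.4 5.1
  endloop
 endfacet
 facet normal -0.123 0.987 -0.100
  outer loop
   vertex 5.2 4.5 2.4
   vertex 4.9 4.3 0.8
   vertex 1.2 3.8 0.4
  endloop
 endfacet
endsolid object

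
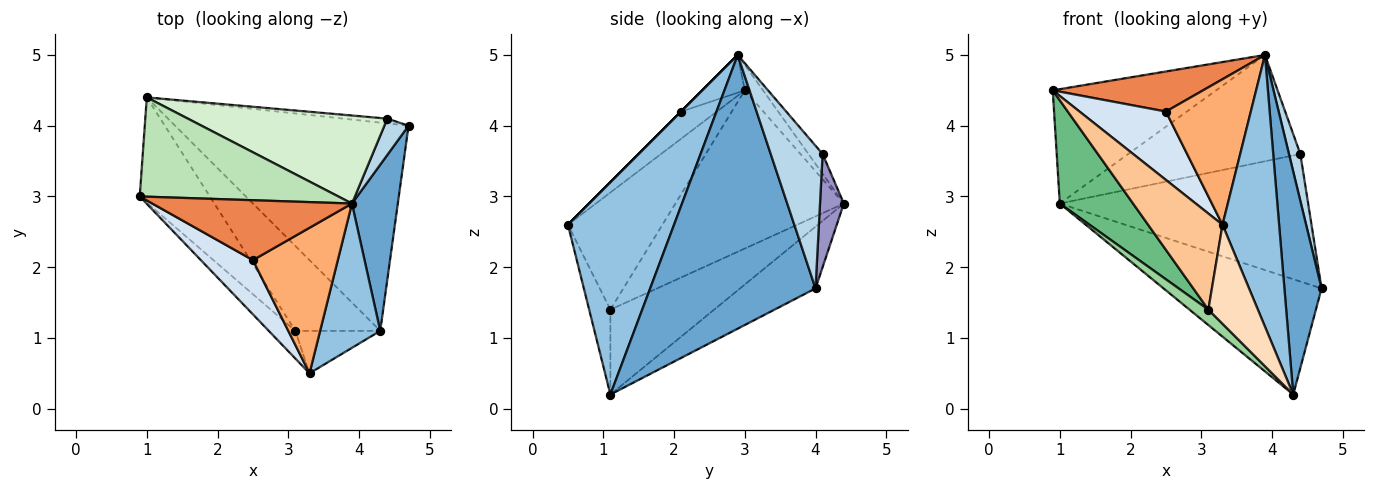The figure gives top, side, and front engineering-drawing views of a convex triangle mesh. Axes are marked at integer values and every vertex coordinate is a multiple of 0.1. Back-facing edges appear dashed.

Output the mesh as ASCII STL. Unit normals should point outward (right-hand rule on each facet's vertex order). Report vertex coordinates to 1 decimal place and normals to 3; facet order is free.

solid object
 facet normal 0.963 -0.216 0.161
  outer loop
   vertex 4.3 1.1 0.2
   vertex 4.7 4.0 1.7
   vertex 3.9 2.9 5.0
  endloop
 endfacet
 facet normal 0.856 -0.457 0.243
  outer loop
   vertex 4.3 1.1 0.2
   vertex 3.9 2.9 5.0
   vertex 3.3 0.5 2.6
  endloop
 endfacet
 facet normal 0.964 -0.211 0.163
  outer loop
   vertex 4.4 4.1 3.6
   vertex 3.9 2.9 5.0
   vertex 4.7 4.0 1.7
  endloop
 endfacet
 facet normal -0.308 -0.745 0.591
  outer loop
   vertex 2.5 2.1 4.2
   vertex 0.9 3.0 4.5
   vertex 3.3 0.5 2.6
  endloop
 endfacet
 facet normal -0.155 -0.549 0.821
  outer loop
   vertex 2.5 2.1 4.2
   vertex 3.9 2.9 5.0
   vertex 0.9 3.0 4.5
  endloop
 endfacet
 facet normal 0.000 -0.707 0.707
  outer loop
   vertex 2.5 2.1 4.2
   vertex 3.3 0.5 2.6
   vertex 3.9 2.9 5.0
  endloop
 endfacet
 facet normal -0.773 -0.609 -0.176
  outer loop
   vertex 3.1 1.1 1.4
   vertex 3.3 0.5 2.6
   vertex 0.9 3.0 4.5
  endloop
 endfacet
 facet normal -0.367 -0.855 -0.367
  outer loop
   vertex 3.1 1.1 1.4
   vertex 4.3 1.1 0.2
   vertex 3.3 0.5 2.6
  endloop
 endfacet
 facet normal -0.850 -0.370 -0.376
  outer loop
   vertex 1.0 4.4 2.9
   vertex 3.1 1.1 1.4
   vertex 0.9 3.0 4.5
  endloop
 endfacet
 facet normal -0.701 -0.128 -0.701
  outer loop
   vertex 1.0 4.4 2.9
   vertex 4.3 1.1 0.2
   vertex 3.1 1.1 1.4
  endloop
 endfacet
 facet normal -0.084 0.753 0.653
  outer loop
   vertex 1.0 4.4 2.9
   vertex 0.9 3.0 4.5
   vertex 3.9 2.9 5.0
  endloop
 endfacet
 facet normal -0.063 0.769 0.636
  outer loop
   vertex 1.0 4.4 2.9
   vertex 3.9 2.9 5.0
   vertex 4.4 4.1 3.6
  endloop
 endfacet
 facet normal 0.095 0.995 -0.037
  outer loop
   vertex 1.0 4.4 2.9
   vertex 4.4 4.1 3.6
   vertex 4.7 4.0 1.7
  endloop
 endfacet
 facet normal -0.225 0.472 -0.852
  outer loop
   vertex 1.0 4.4 2.9
   vertex 4.7 4.0 1.7
   vertex 4.3 1.1 0.2
  endloop
 endfacet
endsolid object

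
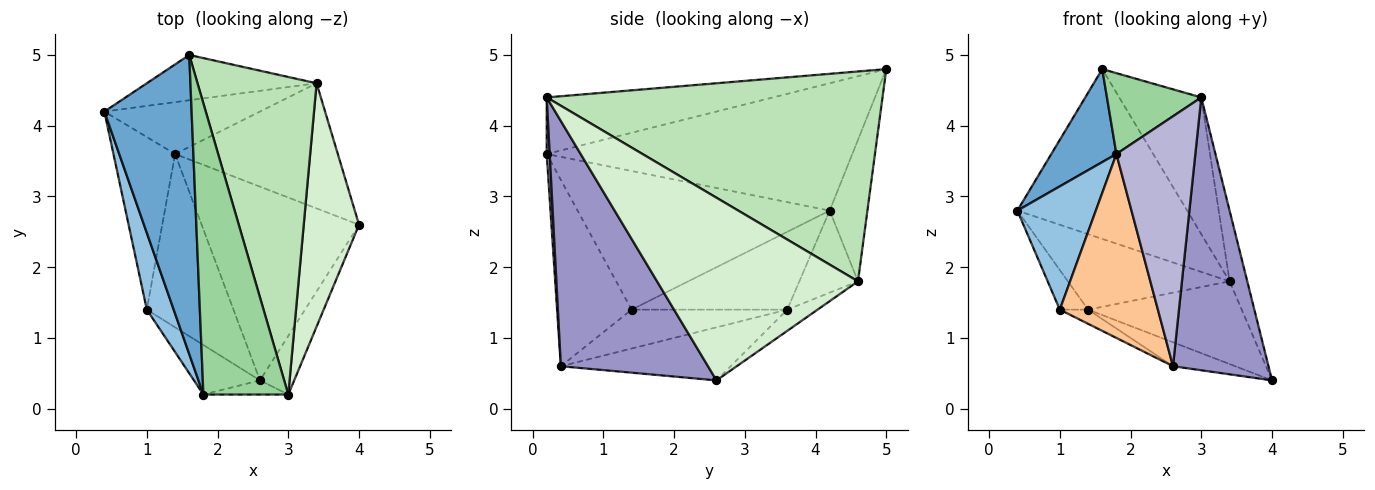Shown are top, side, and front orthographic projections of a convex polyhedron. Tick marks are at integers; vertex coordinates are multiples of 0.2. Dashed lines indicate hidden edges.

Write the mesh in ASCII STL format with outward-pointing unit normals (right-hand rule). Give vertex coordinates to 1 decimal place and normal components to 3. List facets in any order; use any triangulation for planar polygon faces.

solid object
 facet normal -0.812 -0.173 0.557
  outer loop
   vertex 1.6 5.0 4.8
   vertex 0.4 4.2 2.8
   vertex 1.8 0.2 3.6
  endloop
 endfacet
 facet normal -0.939 -0.292 0.182
  outer loop
   vertex 1.0 1.4 1.4
   vertex 1.8 0.2 3.6
   vertex 0.4 4.2 2.8
  endloop
 endfacet
 facet normal -0.210 0.945 -0.252
  outer loop
   vertex 3.4 4.6 1.8
   vertex 0.4 4.2 2.8
   vertex 1.6 5.0 4.8
  endloop
 endfacet
 facet normal -0.776 0.141 -0.615
  outer loop
   vertex 1.4 3.6 1.4
   vertex 1.0 1.4 1.4
   vertex 0.4 4.2 2.8
  endloop
 endfacet
 facet normal -0.286 0.790 -0.543
  outer loop
   vertex 1.4 3.6 1.4
   vertex 0.4 4.2 2.8
   vertex 3.4 4.6 1.8
  endloop
 endfacet
 facet normal -0.108 0.548 -0.829
  outer loop
   vertex 1.4 3.6 1.4
   vertex 3.4 4.6 1.8
   vertex 4.0 2.6 0.4
  endloop
 endfacet
 facet normal -0.591 -0.779 -0.210
  outer loop
   vertex 2.6 0.4 0.6
   vertex 1.8 0.2 3.6
   vertex 1.0 1.4 1.4
  endloop
 endfacet
 facet normal -0.317 0.116 -0.941
  outer loop
   vertex 2.6 0.4 0.6
   vertex 1.4 3.6 1.4
   vertex 4.0 2.6 0.4
  endloop
 endfacet
 facet normal -0.408 0.074 -0.910
  outer loop
   vertex 2.6 0.4 0.6
   vertex 1.0 1.4 1.4
   vertex 1.4 3.6 1.4
  endloop
 endfacet
 facet normal -0.540 -0.225 0.811
  outer loop
   vertex 3.0 0.2 4.4
   vertex 1.6 5.0 4.8
   vertex 1.8 0.2 3.6
  endloop
 endfacet
 facet normal 0.851 0.208 0.483
  outer loop
   vertex 3.0 0.2 4.4
   vertex 3.4 4.6 1.8
   vertex 1.6 5.0 4.8
  endloop
 endfacet
 facet normal 0.954 0.084 0.289
  outer loop
   vertex 3.0 0.2 4.4
   vertex 4.0 2.6 0.4
   vertex 3.4 4.6 1.8
  endloop
 endfacet
 facet normal 0.833 -0.541 -0.116
  outer loop
   vertex 3.0 0.2 4.4
   vertex 2.6 0.4 0.6
   vertex 4.0 2.6 0.4
  endloop
 endfacet
 facet normal 0.038 -0.998 -0.056
  outer loop
   vertex 3.0 0.2 4.4
   vertex 1.8 0.2 3.6
   vertex 2.6 0.4 0.6
  endloop
 endfacet
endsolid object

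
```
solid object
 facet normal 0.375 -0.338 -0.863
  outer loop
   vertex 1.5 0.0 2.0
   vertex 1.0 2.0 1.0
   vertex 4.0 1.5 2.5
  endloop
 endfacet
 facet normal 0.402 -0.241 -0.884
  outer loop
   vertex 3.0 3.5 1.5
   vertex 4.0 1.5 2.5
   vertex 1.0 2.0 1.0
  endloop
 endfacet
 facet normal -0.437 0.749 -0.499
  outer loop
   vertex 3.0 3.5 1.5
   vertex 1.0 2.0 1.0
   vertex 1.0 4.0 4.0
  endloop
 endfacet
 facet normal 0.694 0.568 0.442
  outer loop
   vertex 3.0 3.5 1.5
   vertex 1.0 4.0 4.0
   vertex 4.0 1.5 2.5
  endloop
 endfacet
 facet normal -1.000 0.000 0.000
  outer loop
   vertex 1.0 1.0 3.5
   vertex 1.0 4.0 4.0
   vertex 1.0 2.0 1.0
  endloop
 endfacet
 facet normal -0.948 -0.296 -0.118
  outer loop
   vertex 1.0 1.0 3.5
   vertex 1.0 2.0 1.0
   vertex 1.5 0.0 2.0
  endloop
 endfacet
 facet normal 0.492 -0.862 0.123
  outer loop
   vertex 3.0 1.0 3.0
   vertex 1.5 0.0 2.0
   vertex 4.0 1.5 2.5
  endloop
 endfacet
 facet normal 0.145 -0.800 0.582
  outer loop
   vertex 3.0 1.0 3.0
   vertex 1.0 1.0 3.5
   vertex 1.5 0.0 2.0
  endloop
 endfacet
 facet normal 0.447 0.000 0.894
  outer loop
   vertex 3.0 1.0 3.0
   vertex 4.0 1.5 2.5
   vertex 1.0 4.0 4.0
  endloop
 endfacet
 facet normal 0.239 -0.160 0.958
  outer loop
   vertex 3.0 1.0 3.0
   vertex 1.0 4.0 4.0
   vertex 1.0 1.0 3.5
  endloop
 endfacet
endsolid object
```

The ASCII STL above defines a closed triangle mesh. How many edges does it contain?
15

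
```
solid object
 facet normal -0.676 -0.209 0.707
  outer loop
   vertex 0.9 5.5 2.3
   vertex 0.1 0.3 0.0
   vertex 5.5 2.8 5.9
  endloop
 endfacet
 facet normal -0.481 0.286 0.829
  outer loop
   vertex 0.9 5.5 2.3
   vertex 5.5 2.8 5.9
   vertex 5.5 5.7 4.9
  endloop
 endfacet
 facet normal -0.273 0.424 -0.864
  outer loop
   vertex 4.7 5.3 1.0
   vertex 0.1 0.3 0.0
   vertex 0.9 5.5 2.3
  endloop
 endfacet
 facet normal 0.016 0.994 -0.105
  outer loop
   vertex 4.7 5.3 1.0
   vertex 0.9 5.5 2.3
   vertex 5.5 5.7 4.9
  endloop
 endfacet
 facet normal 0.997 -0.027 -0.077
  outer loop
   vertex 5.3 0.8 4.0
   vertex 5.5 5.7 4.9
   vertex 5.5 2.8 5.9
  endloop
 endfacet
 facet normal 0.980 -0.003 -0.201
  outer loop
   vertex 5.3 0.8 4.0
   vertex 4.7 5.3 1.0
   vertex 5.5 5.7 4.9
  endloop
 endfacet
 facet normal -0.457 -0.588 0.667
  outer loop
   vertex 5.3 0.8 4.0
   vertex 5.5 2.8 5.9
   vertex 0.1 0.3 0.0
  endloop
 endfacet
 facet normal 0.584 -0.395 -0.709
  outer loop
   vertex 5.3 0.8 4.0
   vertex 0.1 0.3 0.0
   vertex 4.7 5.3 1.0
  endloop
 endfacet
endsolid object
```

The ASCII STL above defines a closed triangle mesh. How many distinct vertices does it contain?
6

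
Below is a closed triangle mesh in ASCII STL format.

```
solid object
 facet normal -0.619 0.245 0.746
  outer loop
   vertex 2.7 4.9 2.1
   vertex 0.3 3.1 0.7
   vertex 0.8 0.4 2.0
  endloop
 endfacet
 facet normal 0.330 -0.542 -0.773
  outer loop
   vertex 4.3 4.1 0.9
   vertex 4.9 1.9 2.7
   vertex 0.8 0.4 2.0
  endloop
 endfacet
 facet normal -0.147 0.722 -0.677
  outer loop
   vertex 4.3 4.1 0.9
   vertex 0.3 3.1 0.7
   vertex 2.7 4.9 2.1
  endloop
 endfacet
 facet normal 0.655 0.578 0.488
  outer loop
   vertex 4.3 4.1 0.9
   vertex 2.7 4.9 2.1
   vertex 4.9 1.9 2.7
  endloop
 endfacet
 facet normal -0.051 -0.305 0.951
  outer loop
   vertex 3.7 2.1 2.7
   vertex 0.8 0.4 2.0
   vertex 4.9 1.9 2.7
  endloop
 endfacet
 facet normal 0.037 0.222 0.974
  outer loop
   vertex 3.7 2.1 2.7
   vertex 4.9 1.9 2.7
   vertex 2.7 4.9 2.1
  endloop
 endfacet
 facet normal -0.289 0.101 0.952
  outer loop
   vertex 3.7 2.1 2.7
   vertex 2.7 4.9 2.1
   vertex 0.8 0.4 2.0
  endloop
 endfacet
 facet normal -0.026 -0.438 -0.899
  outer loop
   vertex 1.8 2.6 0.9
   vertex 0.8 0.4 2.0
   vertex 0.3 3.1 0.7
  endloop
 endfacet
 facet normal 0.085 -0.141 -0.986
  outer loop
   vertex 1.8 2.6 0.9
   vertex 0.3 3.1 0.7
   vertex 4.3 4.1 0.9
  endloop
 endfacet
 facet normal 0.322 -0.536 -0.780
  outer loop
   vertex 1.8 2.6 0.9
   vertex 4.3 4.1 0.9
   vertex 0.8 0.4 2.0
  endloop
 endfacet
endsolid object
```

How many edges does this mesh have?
15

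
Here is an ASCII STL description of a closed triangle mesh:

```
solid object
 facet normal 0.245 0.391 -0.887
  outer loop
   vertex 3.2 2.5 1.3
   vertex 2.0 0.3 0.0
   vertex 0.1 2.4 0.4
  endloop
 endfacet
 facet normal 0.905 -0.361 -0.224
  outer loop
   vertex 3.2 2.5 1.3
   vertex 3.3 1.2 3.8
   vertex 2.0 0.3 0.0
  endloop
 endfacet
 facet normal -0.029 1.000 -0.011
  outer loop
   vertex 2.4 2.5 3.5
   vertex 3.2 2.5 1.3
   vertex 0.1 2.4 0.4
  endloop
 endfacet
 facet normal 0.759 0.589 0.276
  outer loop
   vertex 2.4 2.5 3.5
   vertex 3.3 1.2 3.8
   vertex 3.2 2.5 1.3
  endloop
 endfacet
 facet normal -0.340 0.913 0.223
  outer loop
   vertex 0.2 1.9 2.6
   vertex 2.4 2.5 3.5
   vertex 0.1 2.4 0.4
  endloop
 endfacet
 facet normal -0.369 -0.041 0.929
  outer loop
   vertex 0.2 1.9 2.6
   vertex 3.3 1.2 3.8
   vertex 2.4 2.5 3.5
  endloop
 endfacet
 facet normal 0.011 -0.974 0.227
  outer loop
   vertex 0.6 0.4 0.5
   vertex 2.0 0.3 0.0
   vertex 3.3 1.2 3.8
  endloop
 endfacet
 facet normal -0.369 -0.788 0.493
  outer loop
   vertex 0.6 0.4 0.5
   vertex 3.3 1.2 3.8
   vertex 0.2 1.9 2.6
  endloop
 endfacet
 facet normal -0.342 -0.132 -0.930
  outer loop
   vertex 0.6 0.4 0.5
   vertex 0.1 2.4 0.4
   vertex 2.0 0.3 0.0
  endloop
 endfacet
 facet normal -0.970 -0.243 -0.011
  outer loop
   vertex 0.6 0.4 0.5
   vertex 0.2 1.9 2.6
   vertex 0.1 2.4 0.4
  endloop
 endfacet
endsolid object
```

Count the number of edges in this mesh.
15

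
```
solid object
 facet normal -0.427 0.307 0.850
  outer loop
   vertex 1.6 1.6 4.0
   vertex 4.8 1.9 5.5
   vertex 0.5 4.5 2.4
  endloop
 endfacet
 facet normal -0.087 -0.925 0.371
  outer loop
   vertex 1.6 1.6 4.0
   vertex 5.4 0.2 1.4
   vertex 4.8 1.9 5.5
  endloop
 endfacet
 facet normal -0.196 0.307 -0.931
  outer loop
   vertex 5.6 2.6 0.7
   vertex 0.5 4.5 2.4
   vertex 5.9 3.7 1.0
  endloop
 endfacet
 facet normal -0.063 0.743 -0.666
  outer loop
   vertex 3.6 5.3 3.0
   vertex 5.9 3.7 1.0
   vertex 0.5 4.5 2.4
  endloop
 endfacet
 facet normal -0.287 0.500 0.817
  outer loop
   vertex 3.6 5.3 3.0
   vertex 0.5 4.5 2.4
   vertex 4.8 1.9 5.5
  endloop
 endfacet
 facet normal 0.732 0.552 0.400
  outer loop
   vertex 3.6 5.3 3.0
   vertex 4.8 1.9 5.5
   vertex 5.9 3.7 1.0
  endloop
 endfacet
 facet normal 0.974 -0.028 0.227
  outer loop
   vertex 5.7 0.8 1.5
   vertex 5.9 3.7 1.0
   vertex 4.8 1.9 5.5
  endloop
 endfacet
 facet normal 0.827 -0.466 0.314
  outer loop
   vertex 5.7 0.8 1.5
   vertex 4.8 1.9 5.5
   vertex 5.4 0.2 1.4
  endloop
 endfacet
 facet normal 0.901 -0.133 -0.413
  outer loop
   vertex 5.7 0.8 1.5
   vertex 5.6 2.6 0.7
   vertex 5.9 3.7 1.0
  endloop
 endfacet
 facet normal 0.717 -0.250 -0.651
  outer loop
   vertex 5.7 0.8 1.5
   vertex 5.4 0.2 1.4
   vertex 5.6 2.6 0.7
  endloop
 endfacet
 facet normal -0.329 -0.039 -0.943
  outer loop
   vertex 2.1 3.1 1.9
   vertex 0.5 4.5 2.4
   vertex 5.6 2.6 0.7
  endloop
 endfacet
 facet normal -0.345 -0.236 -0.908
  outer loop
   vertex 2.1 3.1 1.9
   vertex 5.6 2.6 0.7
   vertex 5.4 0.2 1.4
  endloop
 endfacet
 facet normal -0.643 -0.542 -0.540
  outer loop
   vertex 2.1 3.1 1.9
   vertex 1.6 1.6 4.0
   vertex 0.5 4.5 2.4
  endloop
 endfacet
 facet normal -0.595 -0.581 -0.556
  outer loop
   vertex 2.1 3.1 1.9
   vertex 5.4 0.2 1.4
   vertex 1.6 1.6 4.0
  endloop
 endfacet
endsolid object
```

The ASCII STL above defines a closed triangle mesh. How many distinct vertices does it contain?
9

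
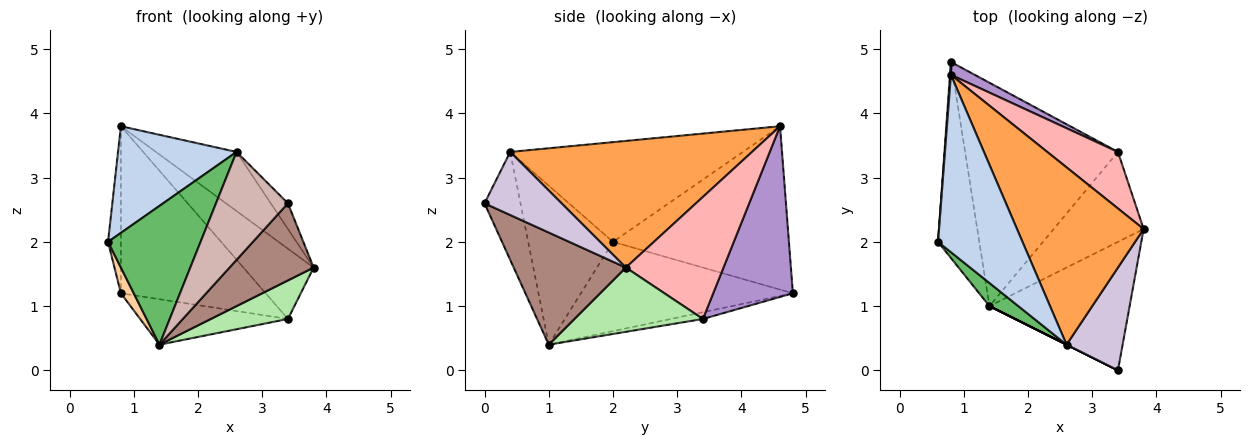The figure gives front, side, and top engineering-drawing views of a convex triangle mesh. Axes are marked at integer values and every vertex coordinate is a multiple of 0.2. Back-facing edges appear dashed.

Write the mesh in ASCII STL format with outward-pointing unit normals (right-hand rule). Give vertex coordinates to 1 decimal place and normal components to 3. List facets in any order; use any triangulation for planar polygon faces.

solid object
 facet normal -0.997 0.073 0.006
  outer loop
   vertex 0.8 4.6 3.8
   vertex 0.8 4.8 1.2
   vertex 0.6 2.0 2.0
  endloop
 endfacet
 facet normal -0.711 -0.362 0.602
  outer loop
   vertex 2.6 0.4 3.4
   vertex 0.8 4.6 3.8
   vertex 0.6 2.0 2.0
  endloop
 endfacet
 facet normal 0.688 0.229 0.688
  outer loop
   vertex 2.6 0.4 3.4
   vertex 3.8 2.2 1.6
   vertex 0.8 4.6 3.8
  endloop
 endfacet
 facet normal -0.906 -0.055 -0.419
  outer loop
   vertex 1.4 1.0 0.4
   vertex 0.6 2.0 2.0
   vertex 0.8 4.8 1.2
  endloop
 endfacet
 facet normal -0.671 -0.732 0.122
  outer loop
   vertex 1.4 1.0 0.4
   vertex 2.6 0.4 3.4
   vertex 0.6 2.0 2.0
  endloop
 endfacet
 facet normal 0.549 -0.329 -0.768
  outer loop
   vertex 3.4 3.4 0.8
   vertex 3.8 2.2 1.6
   vertex 1.4 1.0 0.4
  endloop
 endfacet
 facet normal -0.043 0.199 -0.979
  outer loop
   vertex 3.4 3.4 0.8
   vertex 1.4 1.0 0.4
   vertex 0.8 4.8 1.2
  endloop
 endfacet
 facet normal 0.735 0.528 0.425
  outer loop
   vertex 3.4 3.4 0.8
   vertex 0.8 4.6 3.8
   vertex 3.8 2.2 1.6
  endloop
 endfacet
 facet normal 0.481 0.874 0.067
  outer loop
   vertex 3.4 3.4 0.8
   vertex 0.8 4.8 1.2
   vertex 0.8 4.6 3.8
  endloop
 endfacet
 facet normal 0.737 0.164 0.655
  outer loop
   vertex 3.4 0.0 2.6
   vertex 3.8 2.2 1.6
   vertex 2.6 0.4 3.4
  endloop
 endfacet
 facet normal 0.566 -0.424 -0.707
  outer loop
   vertex 3.4 0.0 2.6
   vertex 1.4 1.0 0.4
   vertex 3.8 2.2 1.6
  endloop
 endfacet
 facet normal -0.447 -0.894 0.000
  outer loop
   vertex 3.4 0.0 2.6
   vertex 2.6 0.4 3.4
   vertex 1.4 1.0 0.4
  endloop
 endfacet
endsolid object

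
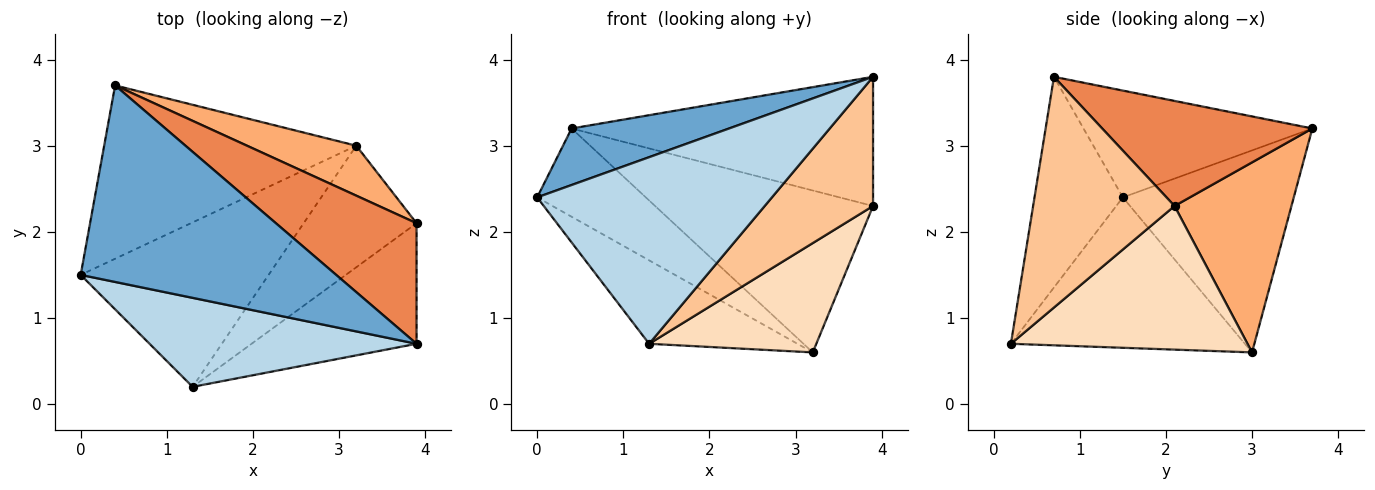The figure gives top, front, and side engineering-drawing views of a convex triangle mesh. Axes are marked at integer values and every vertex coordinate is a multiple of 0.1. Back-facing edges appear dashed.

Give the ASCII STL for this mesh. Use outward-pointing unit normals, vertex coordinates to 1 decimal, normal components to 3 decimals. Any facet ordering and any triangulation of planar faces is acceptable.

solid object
 facet normal -0.373 -0.257 0.892
  outer loop
   vertex 0.4 3.7 3.2
   vertex 0.0 1.5 2.4
   vertex 3.9 0.7 3.8
  endloop
 endfacet
 facet normal -0.581 0.369 -0.725
  outer loop
   vertex 3.2 3.0 0.6
   vertex 0.0 1.5 2.4
   vertex 0.4 3.7 3.2
  endloop
 endfacet
 facet normal -0.322 -0.855 0.408
  outer loop
   vertex 1.3 0.2 0.7
   vertex 3.9 0.7 3.8
   vertex 0.0 1.5 2.4
  endloop
 endfacet
 facet normal -0.581 0.368 -0.726
  outer loop
   vertex 1.3 0.2 0.7
   vertex 0.0 1.5 2.4
   vertex 3.2 3.0 0.6
  endloop
 endfacet
 facet normal 0.454 0.651 0.608
  outer loop
   vertex 3.9 2.1 2.3
   vertex 0.4 3.7 3.2
   vertex 3.9 0.7 3.8
  endloop
 endfacet
 facet normal 0.456 0.850 0.262
  outer loop
   vertex 3.9 2.1 2.3
   vertex 3.2 3.0 0.6
   vertex 0.4 3.7 3.2
  endloop
 endfacet
 facet normal 0.690 -0.529 -0.494
  outer loop
   vertex 3.9 2.1 2.3
   vertex 3.9 0.7 3.8
   vertex 1.3 0.2 0.7
  endloop
 endfacet
 facet normal 0.687 -0.486 -0.540
  outer loop
   vertex 3.9 2.1 2.3
   vertex 1.3 0.2 0.7
   vertex 3.2 3.0 0.6
  endloop
 endfacet
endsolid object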